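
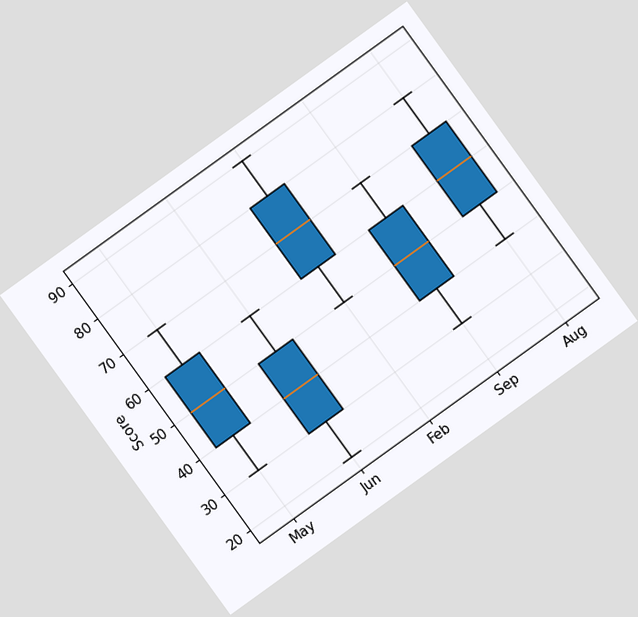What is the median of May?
The chart is tilted about 36° counter-clockwise. The median line in the May box sits at 50.

50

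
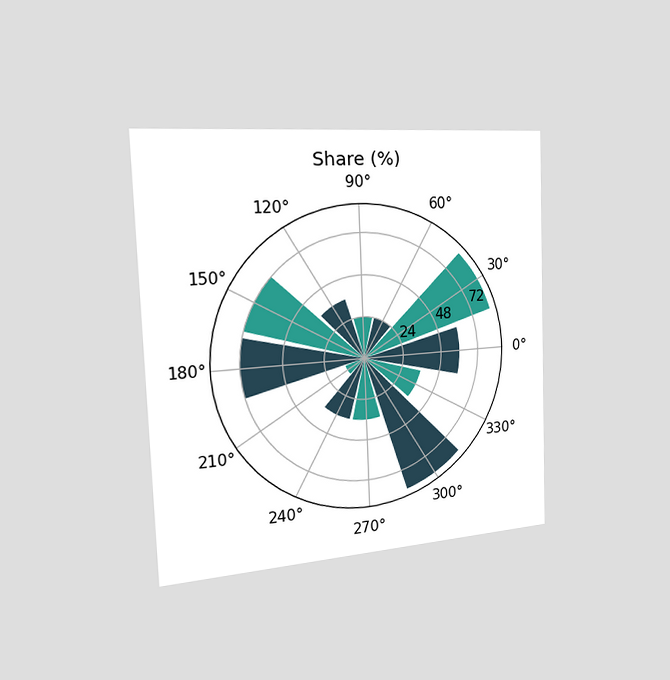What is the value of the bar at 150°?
The chart is tilted about 2° counter-clockwise and viewed slightly from the left. The bar at 150° reaches 72% on the radial axis.

72%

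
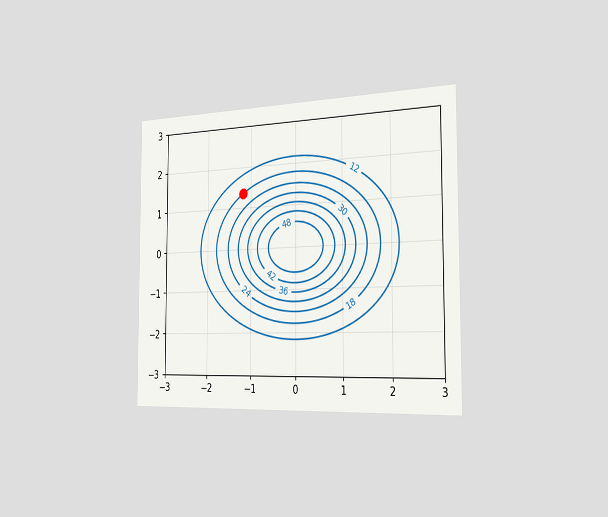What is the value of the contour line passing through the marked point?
The chart is viewed slightly from the right. The marked point sits on the contour labelled 18.

18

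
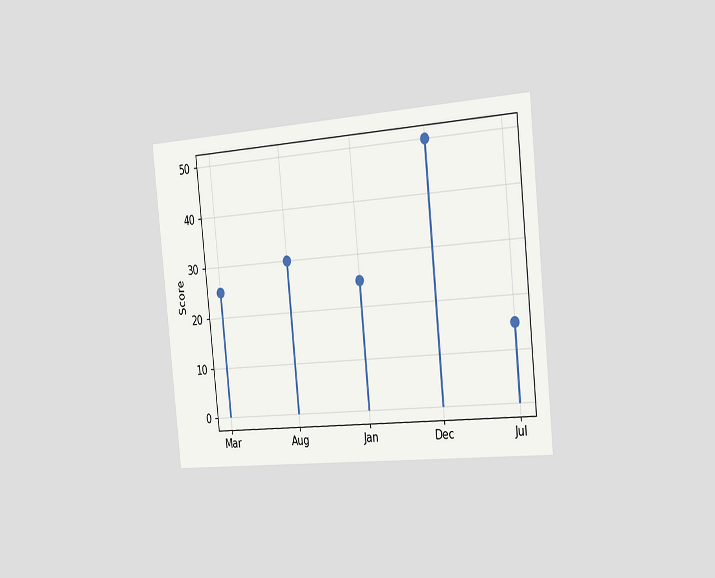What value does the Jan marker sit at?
The chart is tilted about 6° counter-clockwise and viewed slightly from the right. The Jan marker sits at 25.

25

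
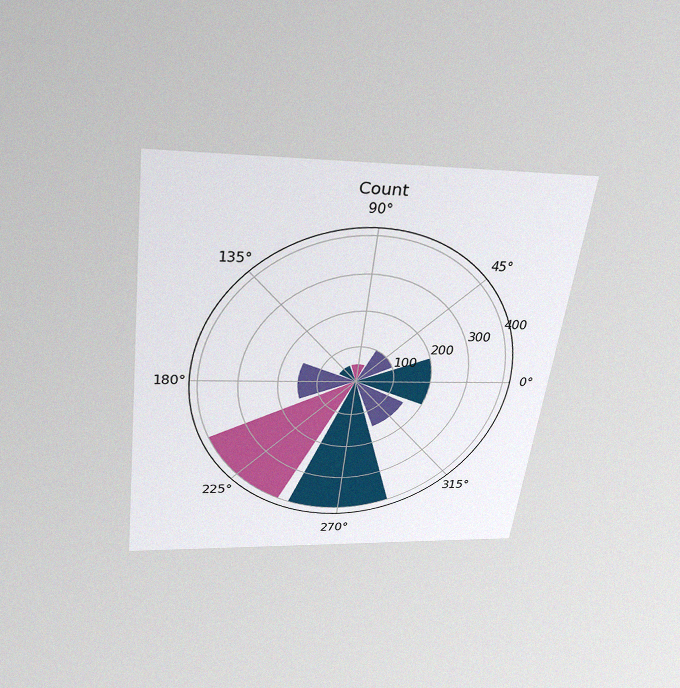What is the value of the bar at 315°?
The chart is tilted about 7° clockwise and viewed slightly from above, with some photo noise. The bar at 315° reaches 150 on the radial axis.

150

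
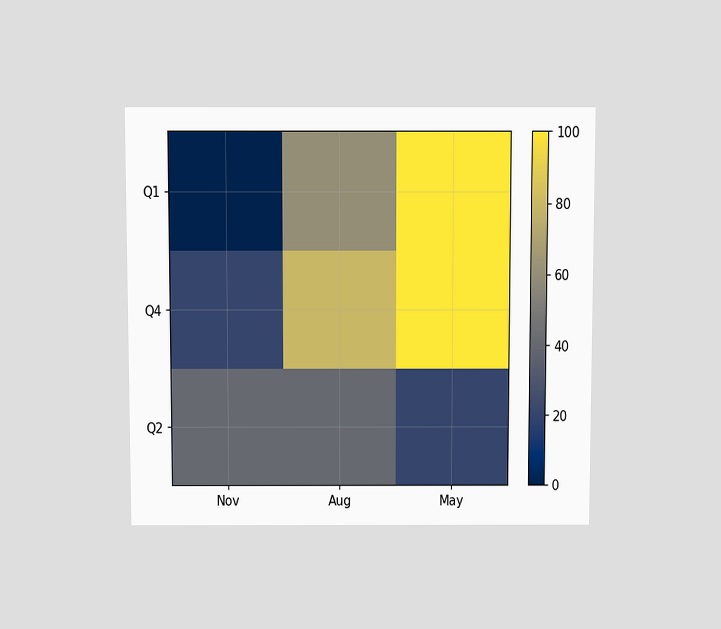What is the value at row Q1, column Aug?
The chart is viewed slightly from above. Matching cell (Q1, Aug) against the colorbar gives 60.

60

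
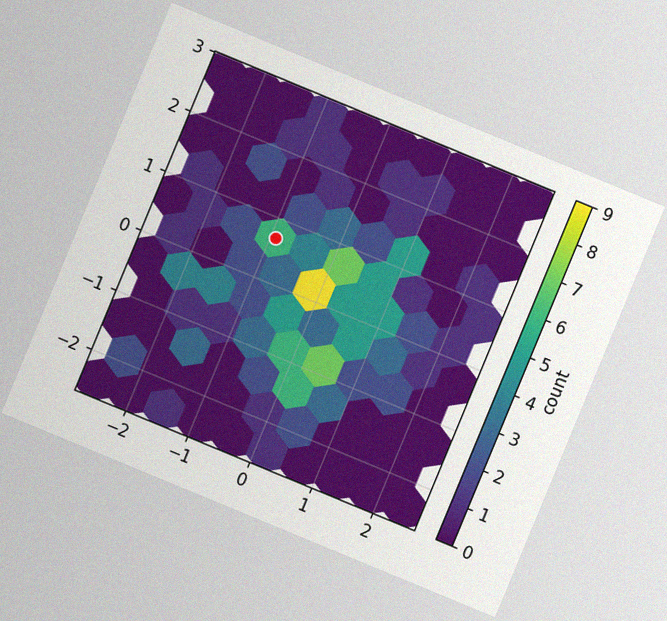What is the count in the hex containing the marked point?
6

The chart is tilted about 23° clockwise, with some photo noise. The marked hex reads 6 on the colorbar.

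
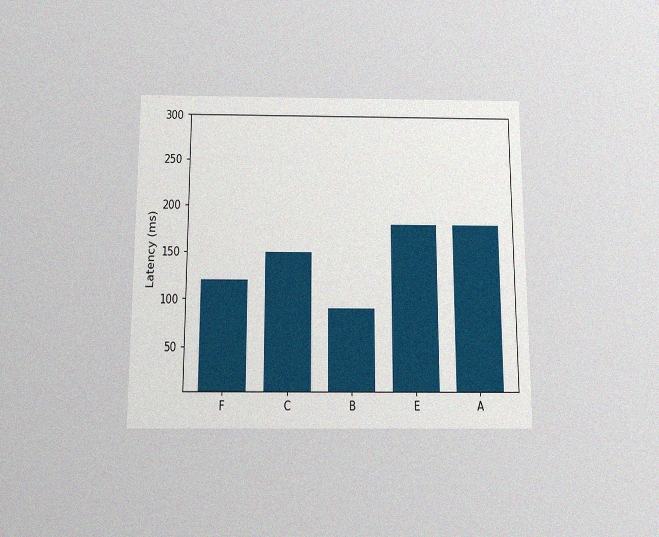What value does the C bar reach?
The chart is viewed slightly from below, with some photo noise. Reading along the chart's y-axis, the C bar reaches 150ms.

150ms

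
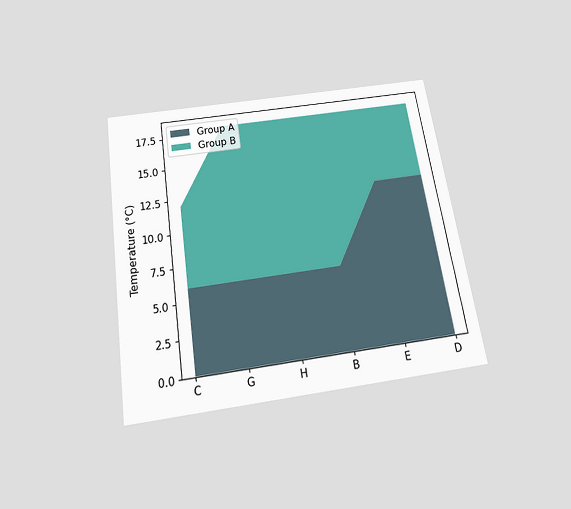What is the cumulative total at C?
The chart is tilted about 9° counter-clockwise and viewed slightly from below. The stacked total at C reaches 12°C.

12°C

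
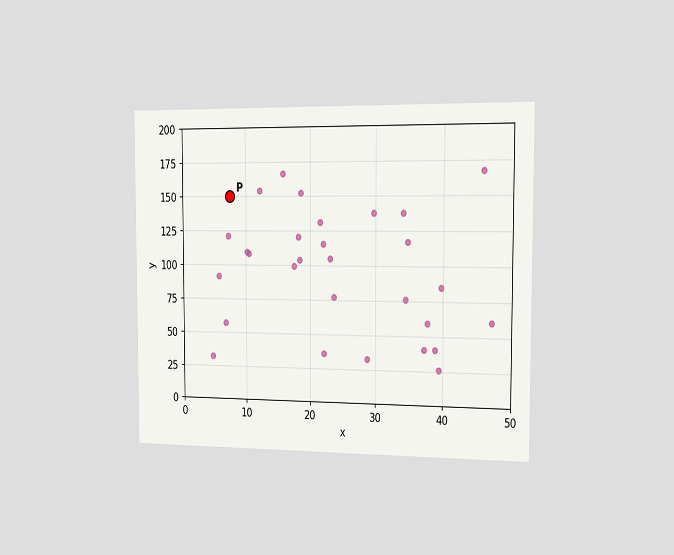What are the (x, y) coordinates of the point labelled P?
(7.5, 150)

The chart is viewed slightly from the right. Following the gridlines from P to each axis, P sits at (7.5, 150).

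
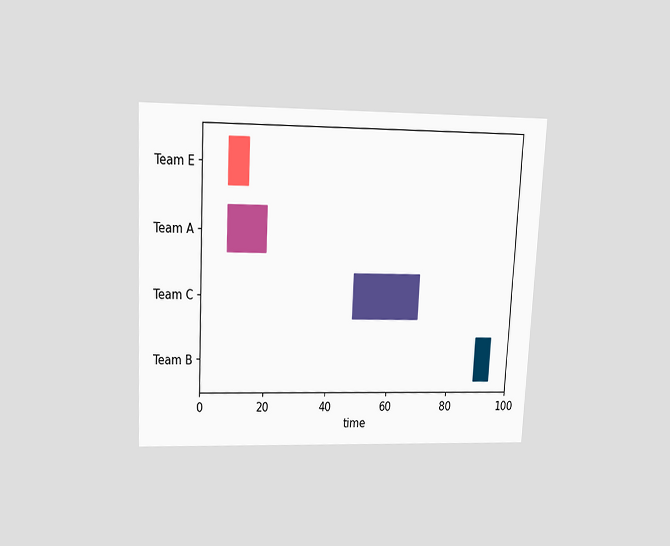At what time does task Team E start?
8

The chart is tilted about 3° clockwise and viewed slightly from above. The Team E bar begins at t=8.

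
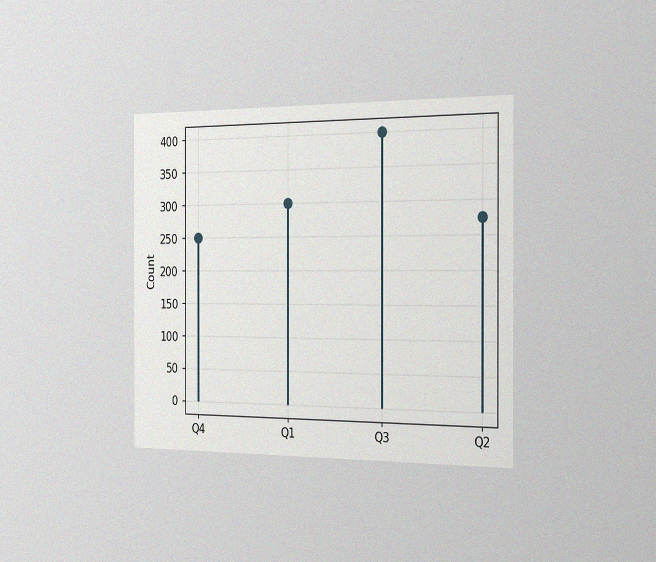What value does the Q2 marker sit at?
275

The chart is viewed slightly from the right, with some photo noise. The Q2 marker sits at 275.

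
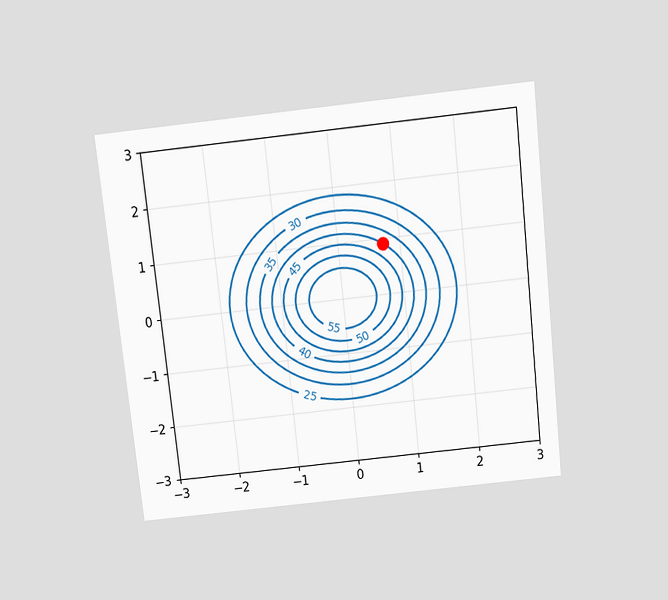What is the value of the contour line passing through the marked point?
40

The chart is tilted about 6° counter-clockwise and viewed slightly from above. The marked point sits on the contour labelled 40.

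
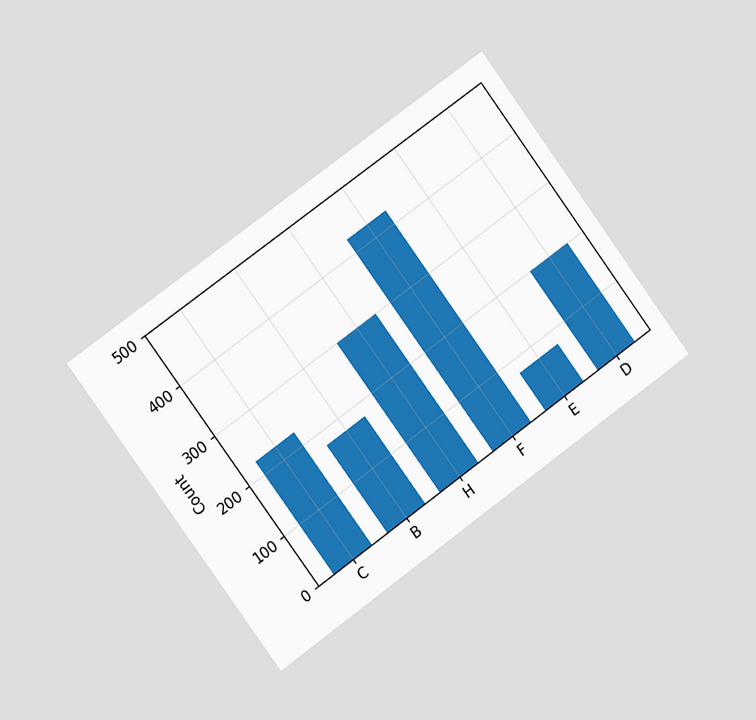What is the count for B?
The chart is tilted about 36° counter-clockwise and viewed slightly from the left. Reading along the chart's y-axis, the B bar reaches 175.

175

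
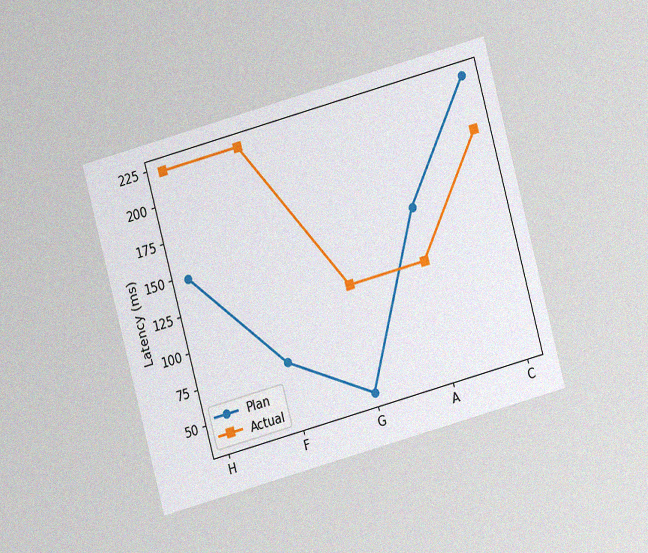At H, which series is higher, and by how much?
The chart is tilted about 15° counter-clockwise and viewed at a slight angle, with some photo noise. At H, Actual sits above the other line by 74ms.

Actual, by 74ms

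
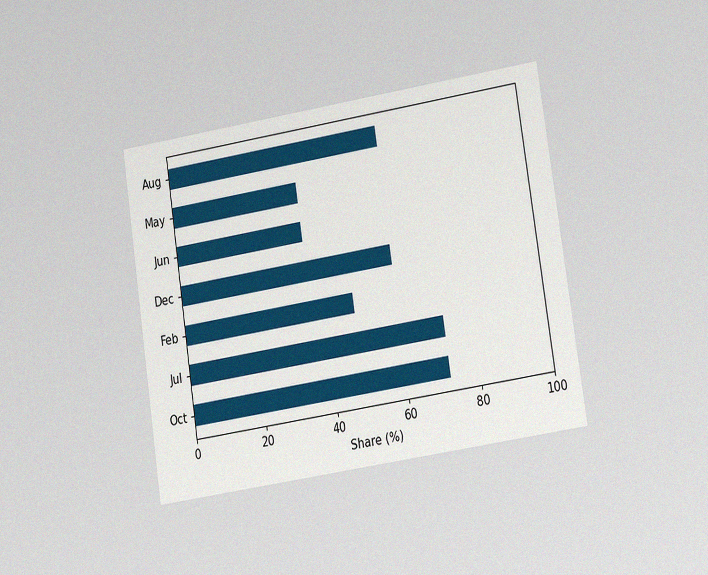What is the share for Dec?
The chart is tilted about 9° counter-clockwise and viewed at a slight angle, with some photo noise. Reading along the chart's x-axis, the Dec bar reaches 60%.

60%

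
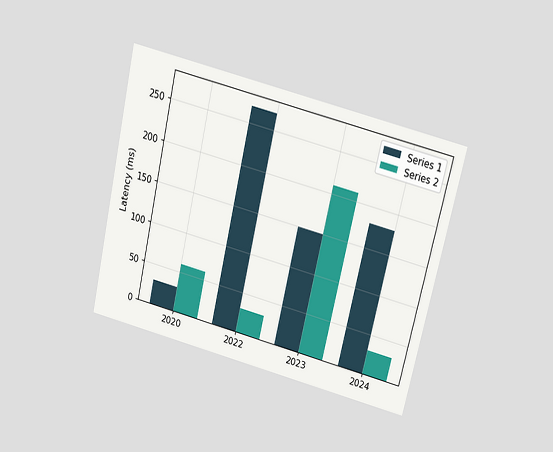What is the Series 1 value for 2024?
The chart is tilted about 13° clockwise and viewed slightly from above. The Series 1 bar at 2024 reaches 180ms on the y-axis.

180ms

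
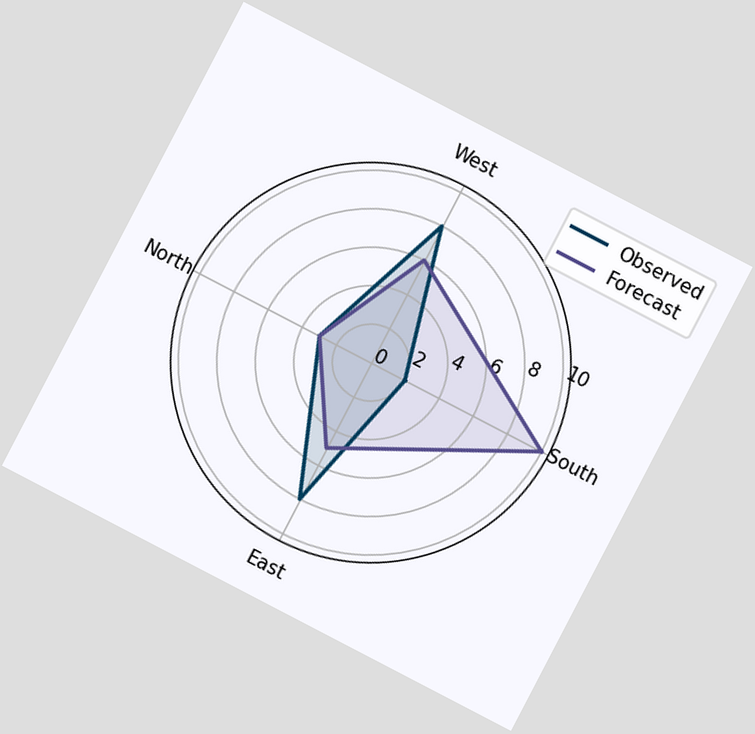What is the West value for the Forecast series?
The chart is tilted about 28° clockwise. On the West axis, Forecast reaches 6.

6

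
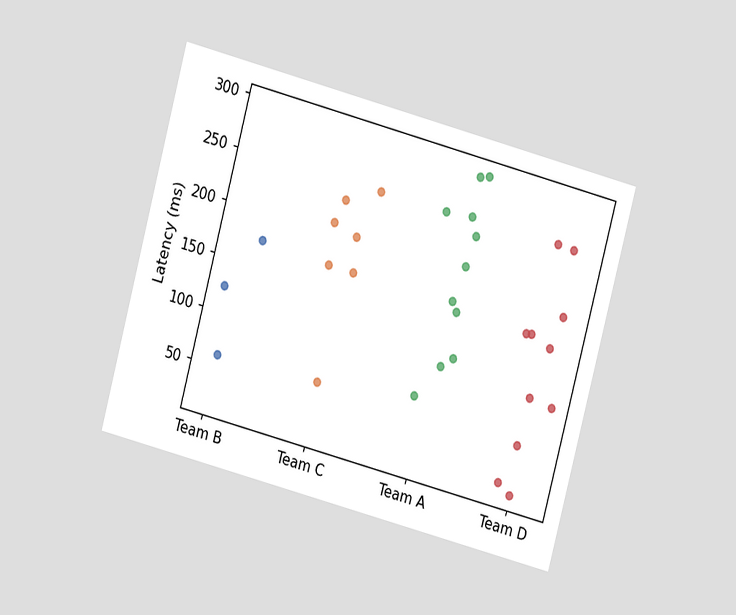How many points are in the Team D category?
The chart is tilted about 15° clockwise and viewed at a slight angle. Counting the markers in the Team D column gives 11.

11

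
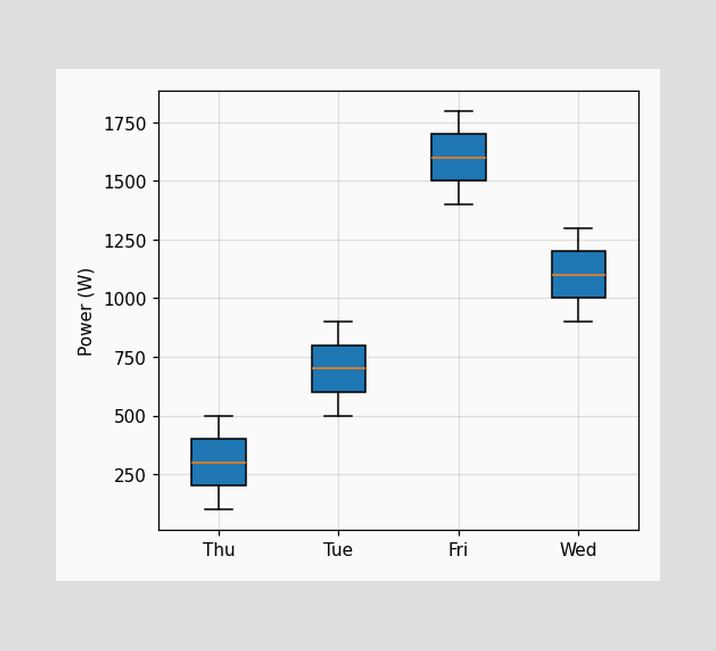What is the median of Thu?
The median line in the Thu box sits at 300W.

300W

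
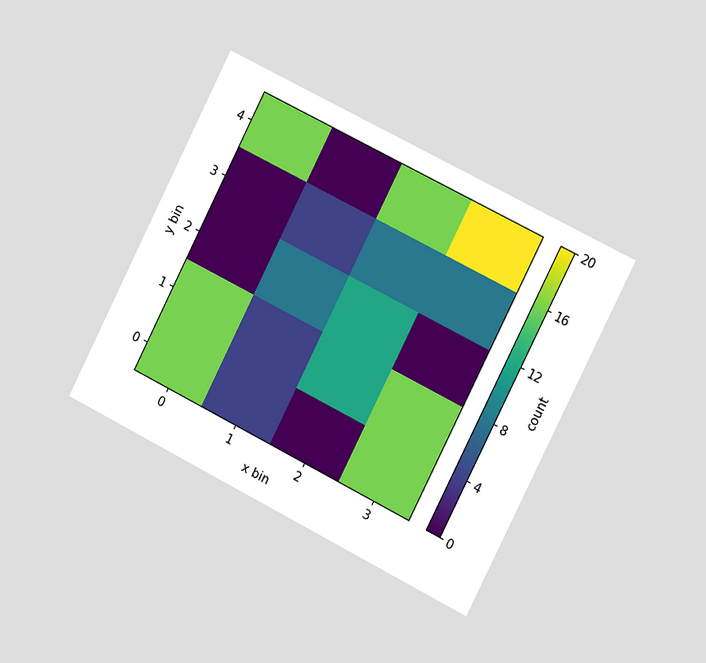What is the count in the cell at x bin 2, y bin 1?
The chart is tilted about 27° clockwise and viewed at a slight angle. Matching the cell (2, 1) against the colorbar gives 12.

12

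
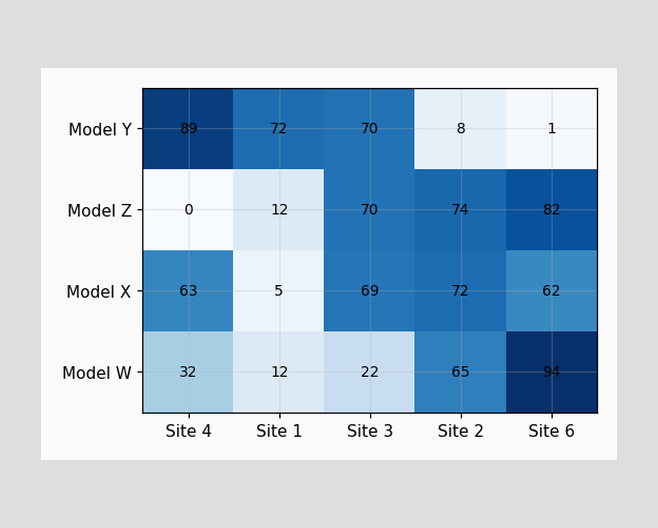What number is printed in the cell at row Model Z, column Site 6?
The (Model Z, Site 6) cell reads 82.

82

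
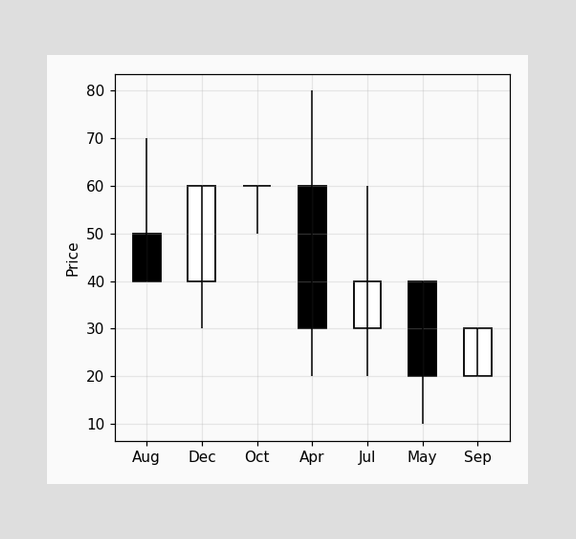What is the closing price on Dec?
The Dec candle closes at 60.

60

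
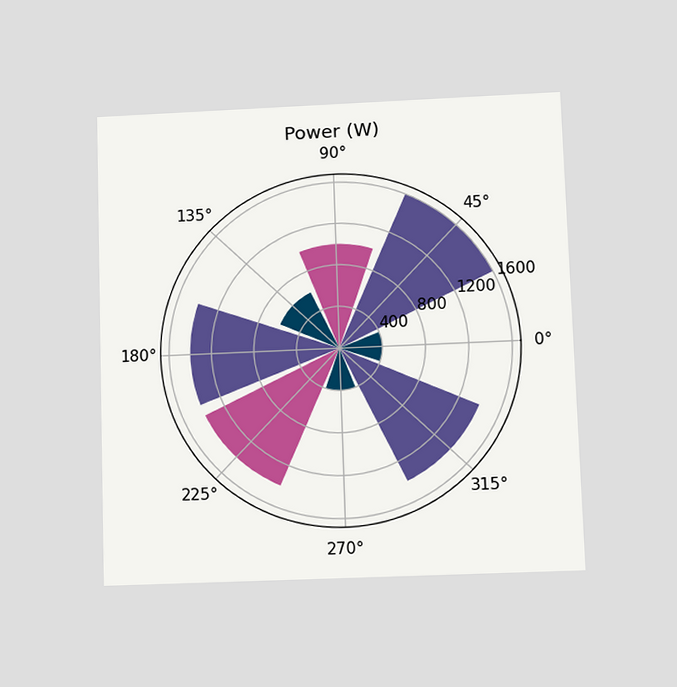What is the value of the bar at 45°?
The chart is viewed slightly from below. The bar at 45° reaches 1600W on the radial axis.

1600W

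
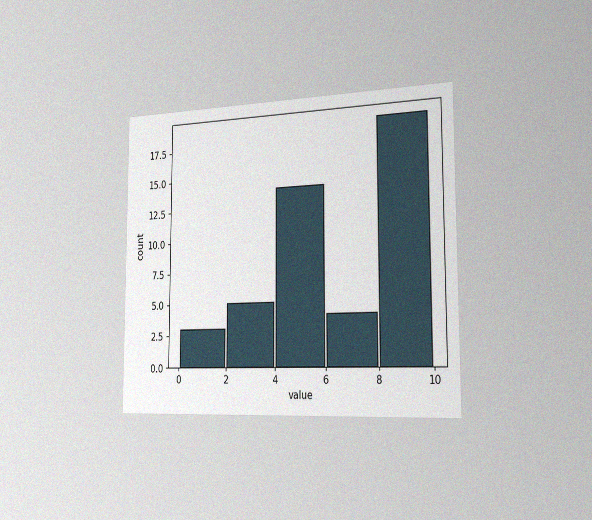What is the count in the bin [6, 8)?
4

The chart is viewed slightly from the right, with some photo noise. The [6, 8) bin has height 4.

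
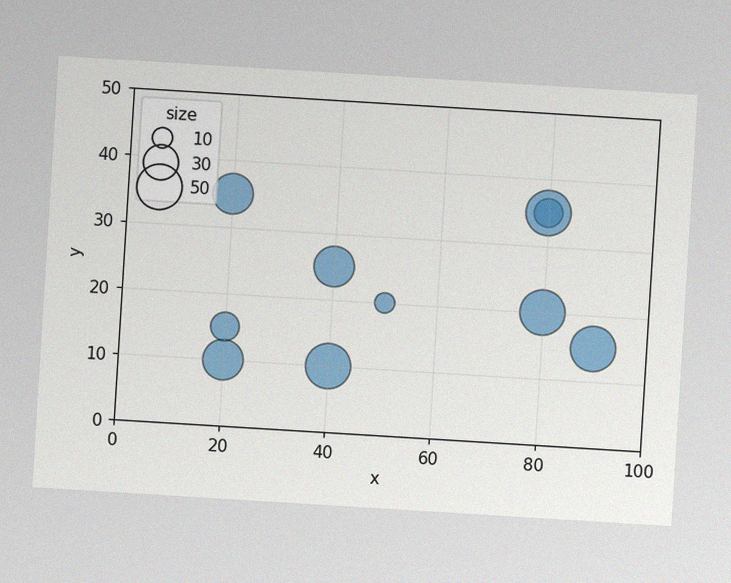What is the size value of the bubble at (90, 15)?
The chart is tilted about 4° clockwise, with some photo noise. Matching the bubble at (90, 15) against the size legend gives 50.

50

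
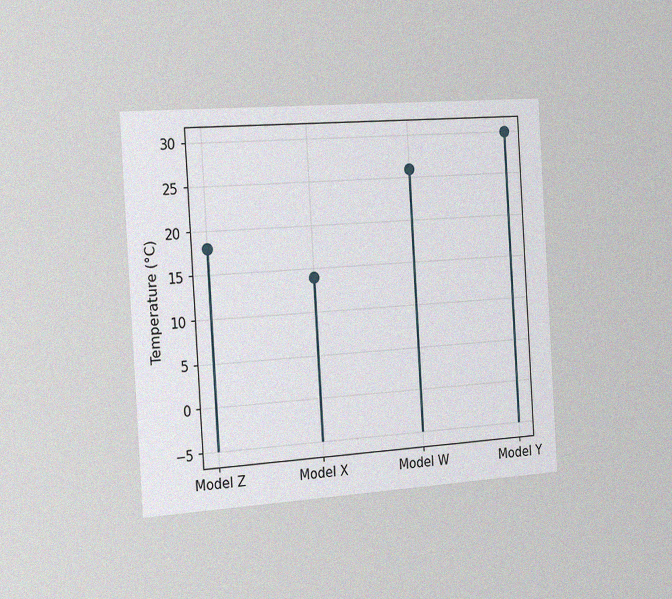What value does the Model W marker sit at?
26°C

The chart is tilted about 4° counter-clockwise and viewed slightly from the left, with some photo noise. The Model W marker sits at 26°C.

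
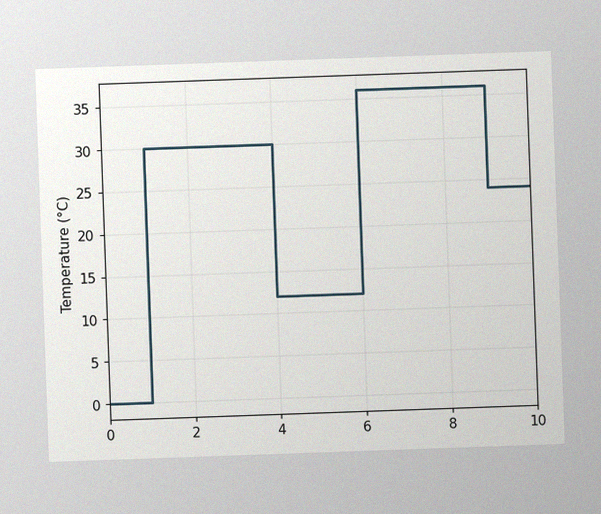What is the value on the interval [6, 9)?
The chart is tilted about 2° counter-clockwise, with some photo noise. On [6, 9) the step sits at 36°C.

36°C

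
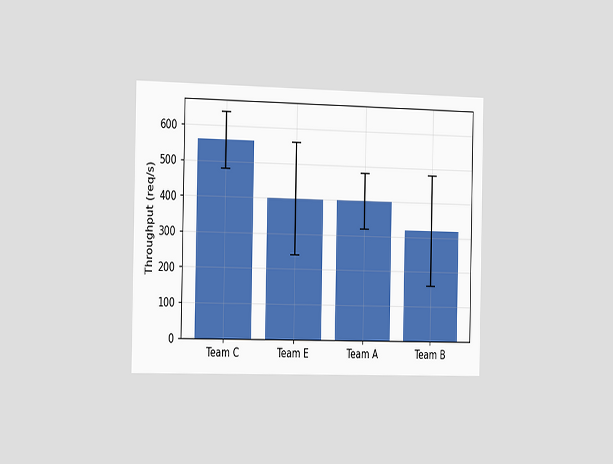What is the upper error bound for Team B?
480req/s

The chart is viewed slightly from the left. The Team B bar's upper whisker reaches 480req/s.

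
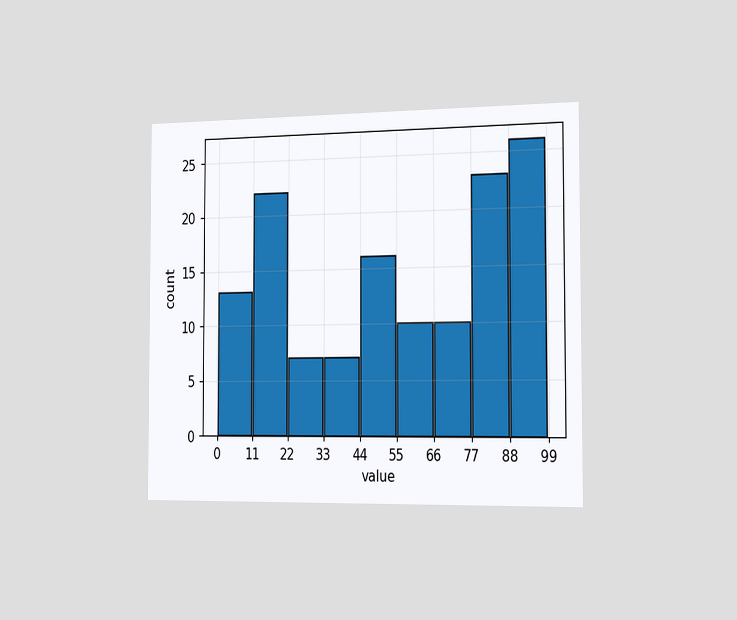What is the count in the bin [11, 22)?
The chart is viewed slightly from the right. The [11, 22) bin has height 22.

22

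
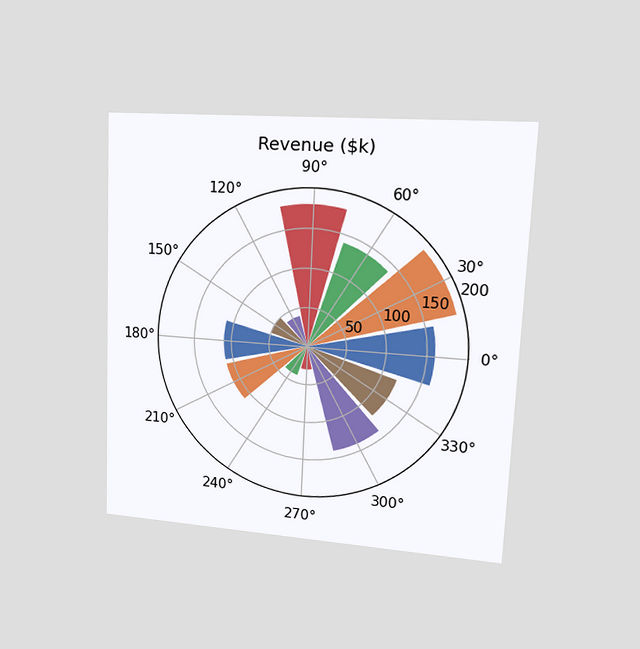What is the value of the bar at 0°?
$160k

The chart is tilted about 2° clockwise and viewed at a slight angle. The bar at 0° reaches $160k on the radial axis.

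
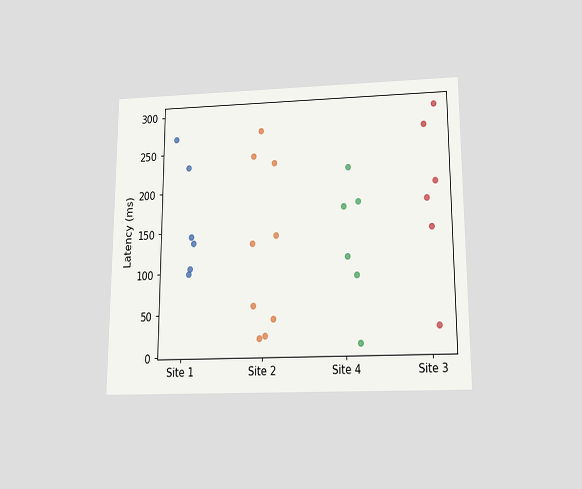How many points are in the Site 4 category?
6

The chart is viewed slightly from below. Counting the markers in the Site 4 column gives 6.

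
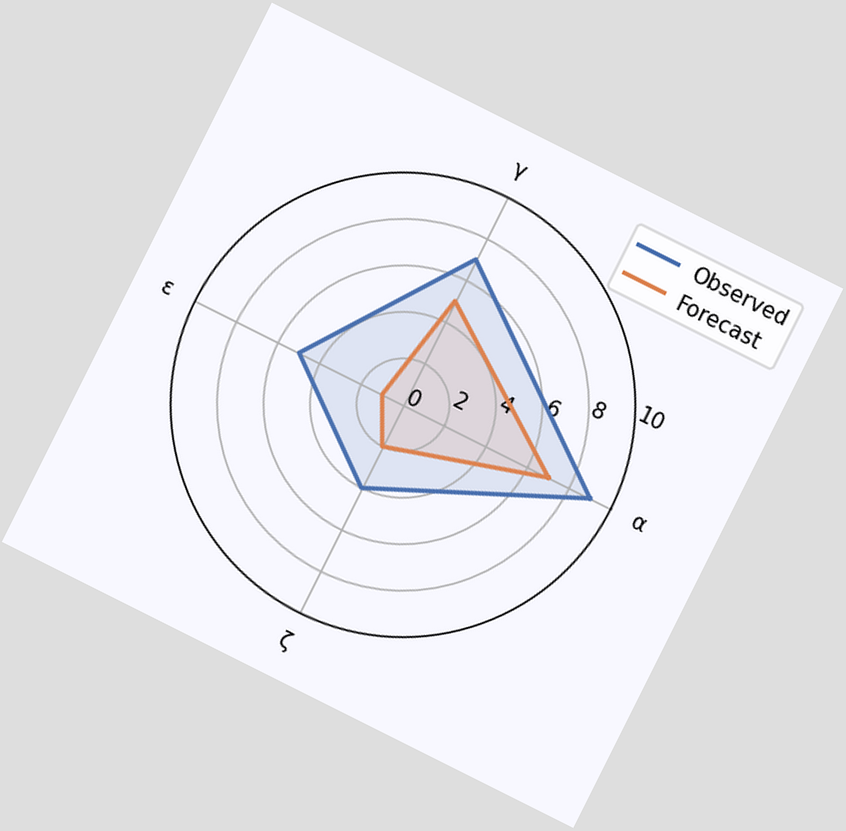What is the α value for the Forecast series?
The chart is tilted about 27° clockwise. On the α axis, Forecast reaches 7.

7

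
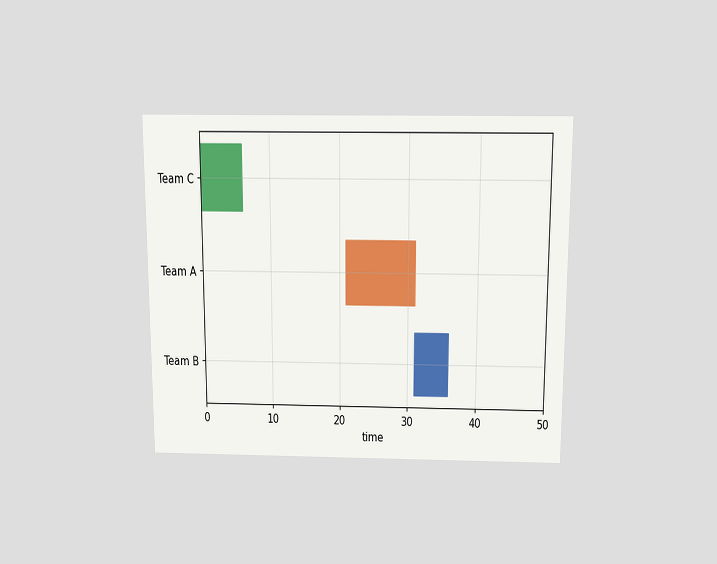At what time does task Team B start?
The chart is viewed slightly from above. The Team B bar begins at t=31.

31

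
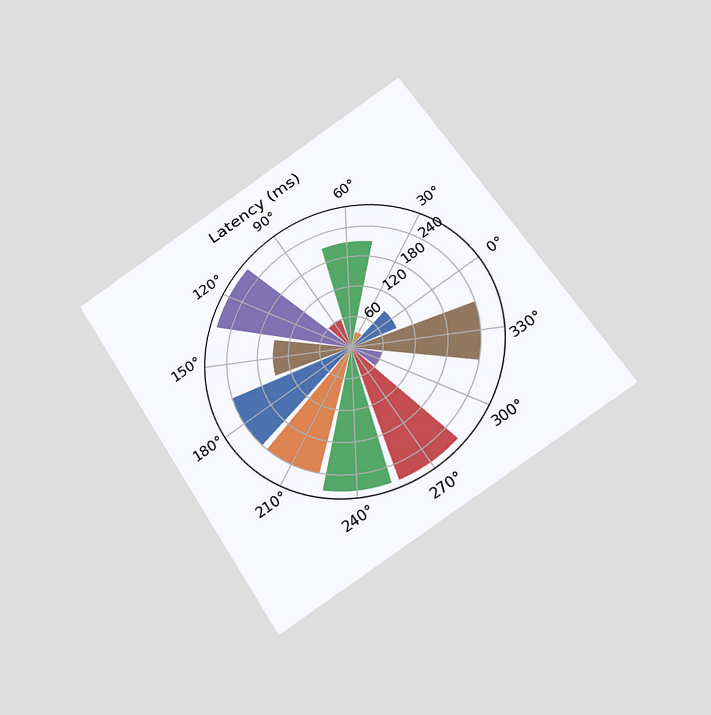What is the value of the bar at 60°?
The chart is tilted about 32° counter-clockwise and viewed slightly from below. The bar at 60° reaches 210ms on the radial axis.

210ms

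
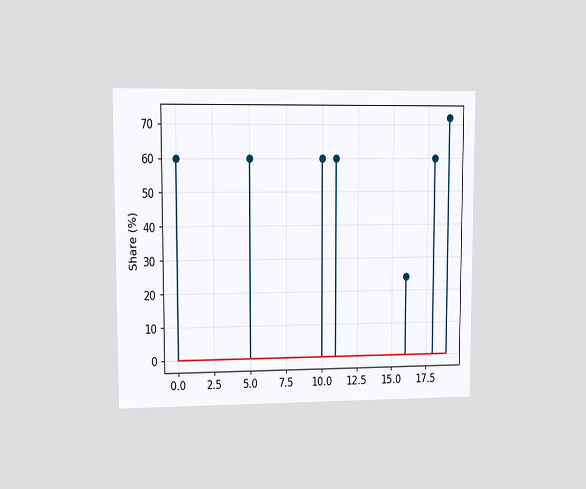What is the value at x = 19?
The chart is viewed at a slight angle. The stem at x=19 reaches 72%.

72%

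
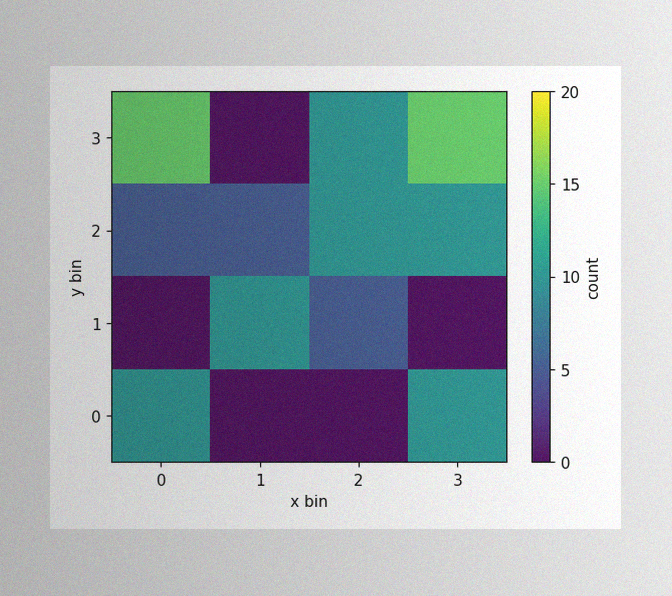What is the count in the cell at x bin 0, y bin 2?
The image has some photo noise and uneven lighting. Matching the cell (0, 2) against the colorbar gives 5.

5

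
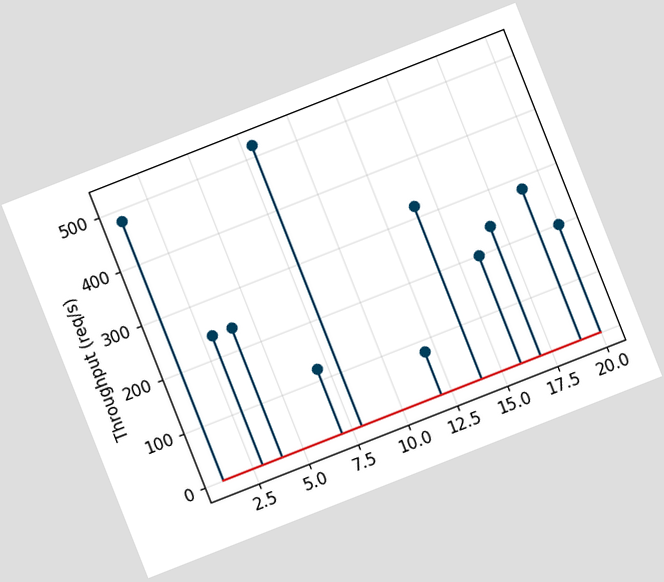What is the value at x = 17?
The chart is tilted about 21° counter-clockwise. The stem at x=17 reaches 240req/s.

240req/s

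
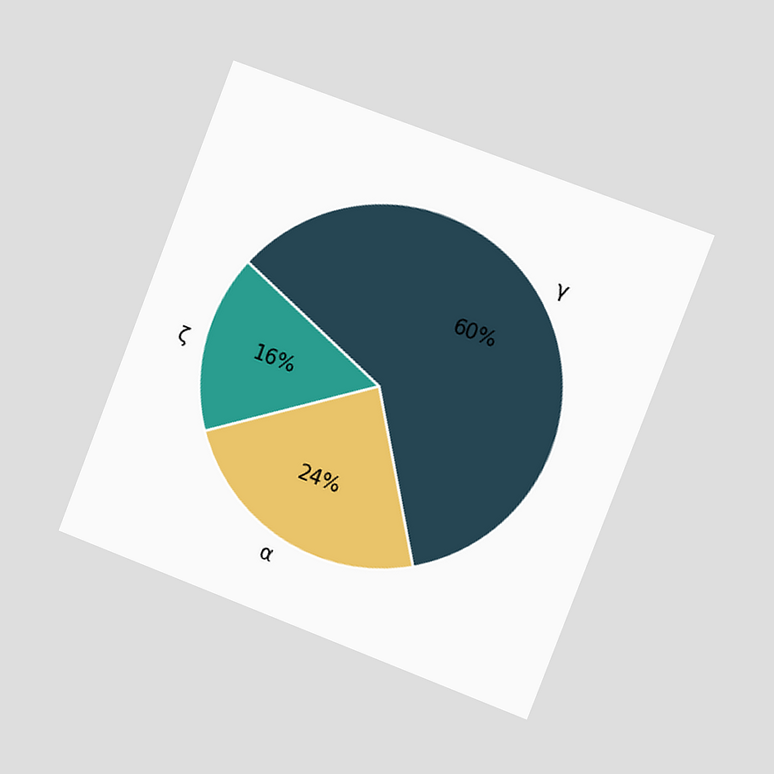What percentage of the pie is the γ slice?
60%

The chart is tilted about 21° clockwise and viewed slightly from the right. The γ slice takes up 60% of the pie.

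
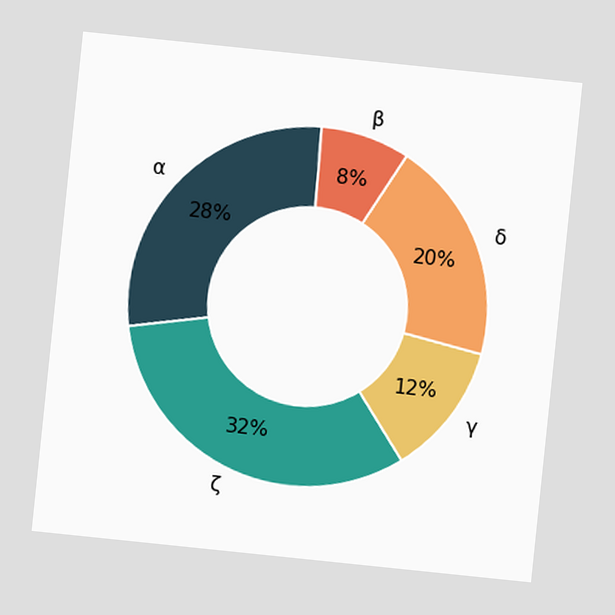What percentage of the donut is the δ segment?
20%

The chart is tilted about 6° clockwise. The δ segment takes up 20% of the ring.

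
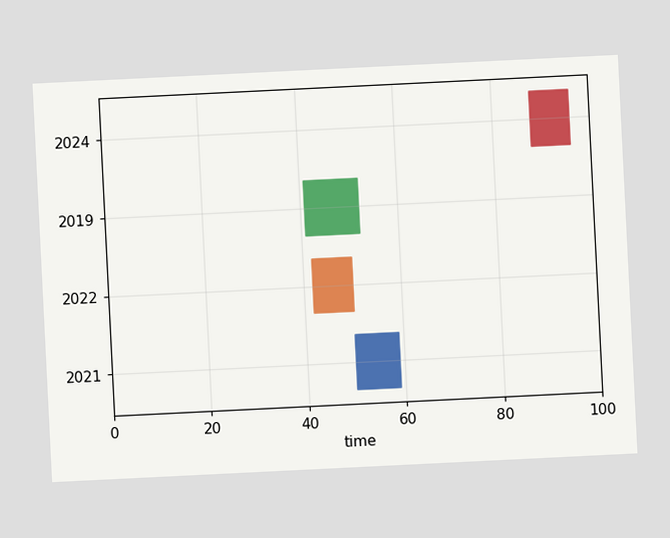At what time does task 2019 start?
41

The chart is tilted about 3° counter-clockwise. The 2019 bar begins at t=41.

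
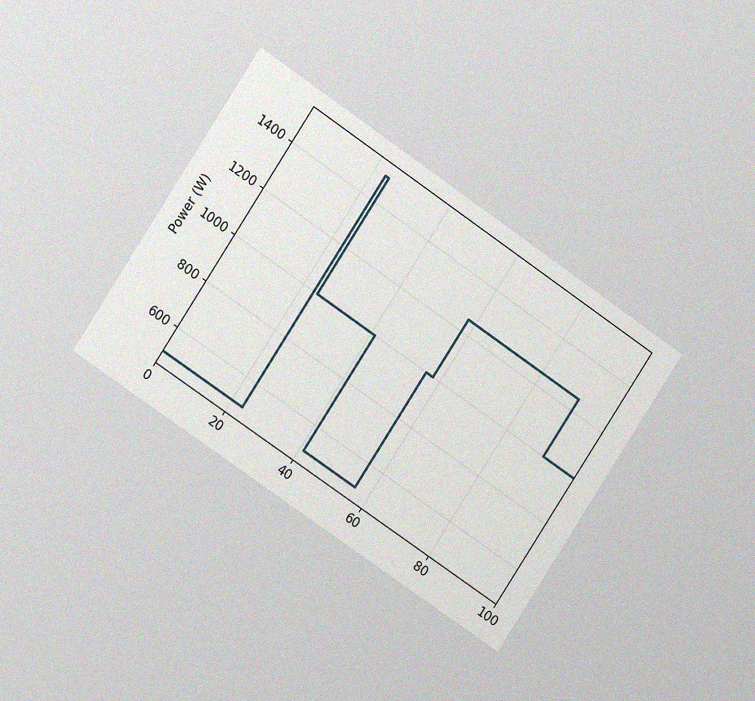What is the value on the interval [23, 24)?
1500W

The chart is tilted about 34° clockwise and viewed at a slight angle, with some photo noise. On [23, 24) the step sits at 1500W.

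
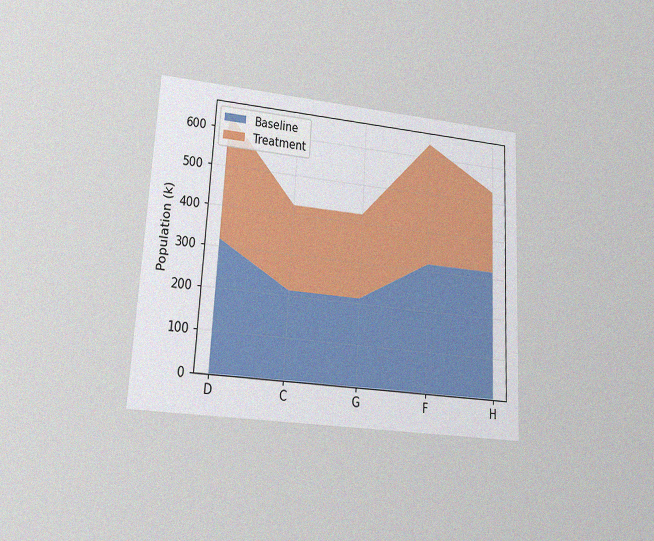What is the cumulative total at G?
The chart is tilted about 3° clockwise and viewed at a slight angle, with some photo noise. The stacked total at G reaches 424k.

424k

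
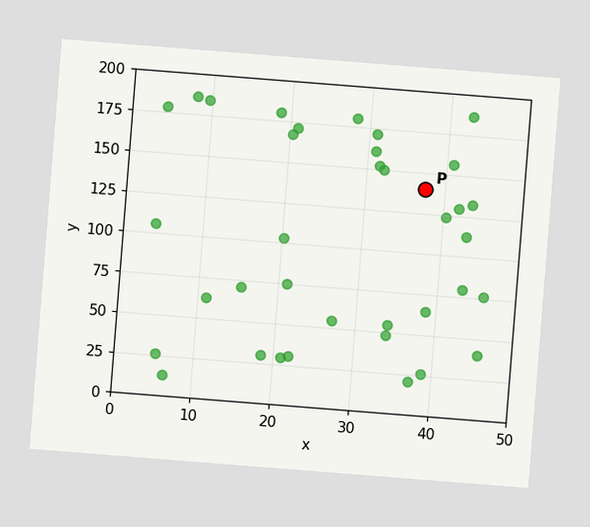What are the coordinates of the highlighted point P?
(37.5, 140)

The chart is tilted about 5° clockwise. Following the gridlines from P to each axis, P sits at (37.5, 140).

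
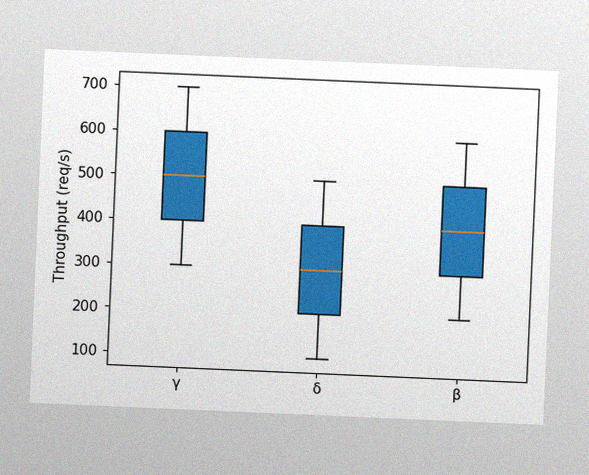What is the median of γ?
The chart is tilted about 2° clockwise, with some photo noise. The median line in the γ box sits at 500req/s.

500req/s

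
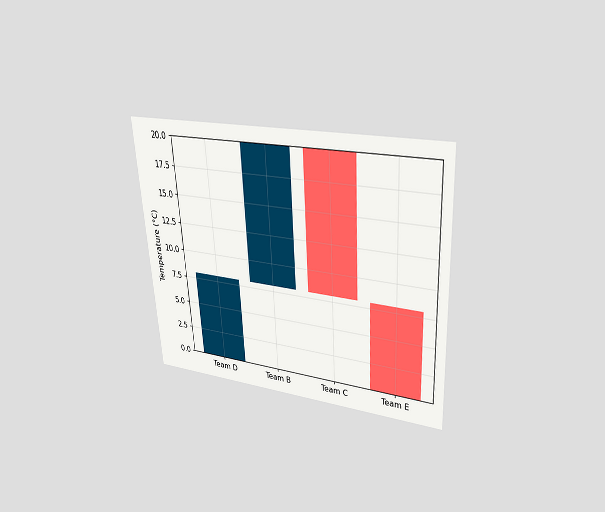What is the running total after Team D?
8°C

The chart is tilted about 3° counter-clockwise and viewed slightly from above. After Team D the running total reaches 8°C.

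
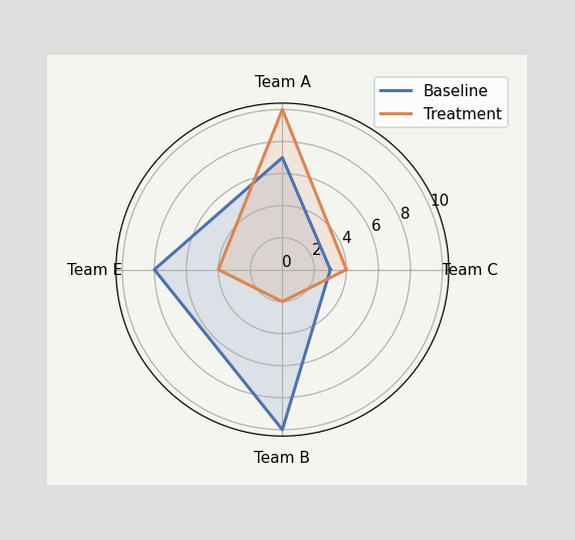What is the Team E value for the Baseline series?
8

On the Team E axis, Baseline reaches 8.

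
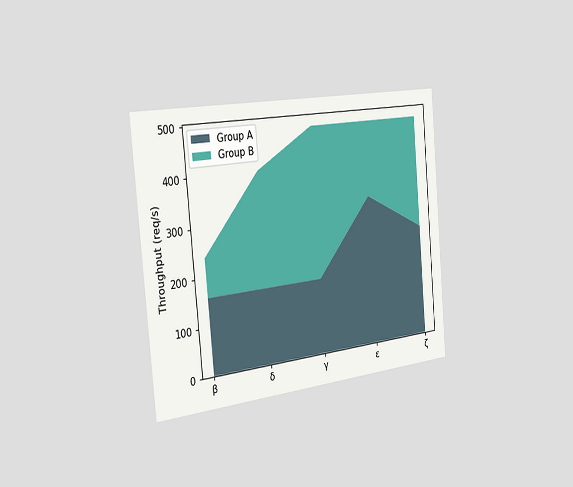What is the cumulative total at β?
The chart is tilted about 5° counter-clockwise and viewed slightly from the left. The stacked total at β reaches 240req/s.

240req/s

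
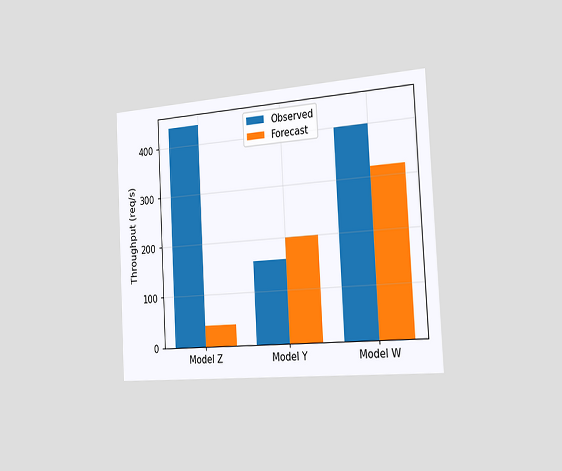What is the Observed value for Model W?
400req/s

The chart is tilted about 3° counter-clockwise and viewed slightly from the right. The Observed bar at Model W reaches 400req/s on the y-axis.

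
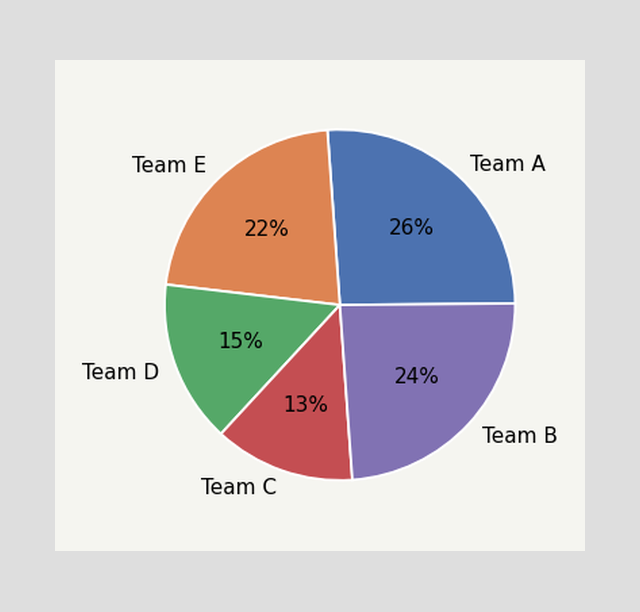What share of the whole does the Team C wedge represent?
13%

The Team C slice takes up 13% of the pie.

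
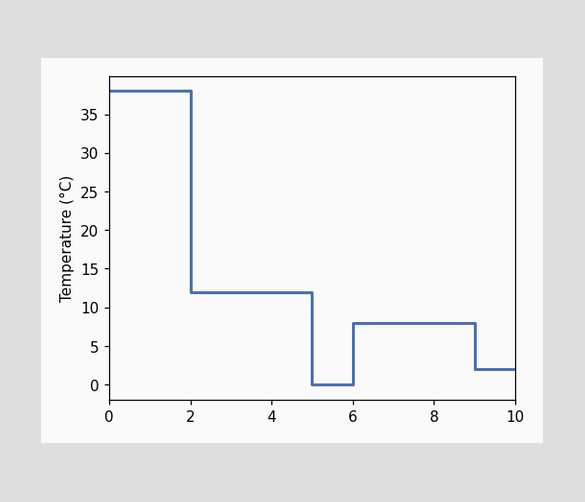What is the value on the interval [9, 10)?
2°C

On [9, 10) the step sits at 2°C.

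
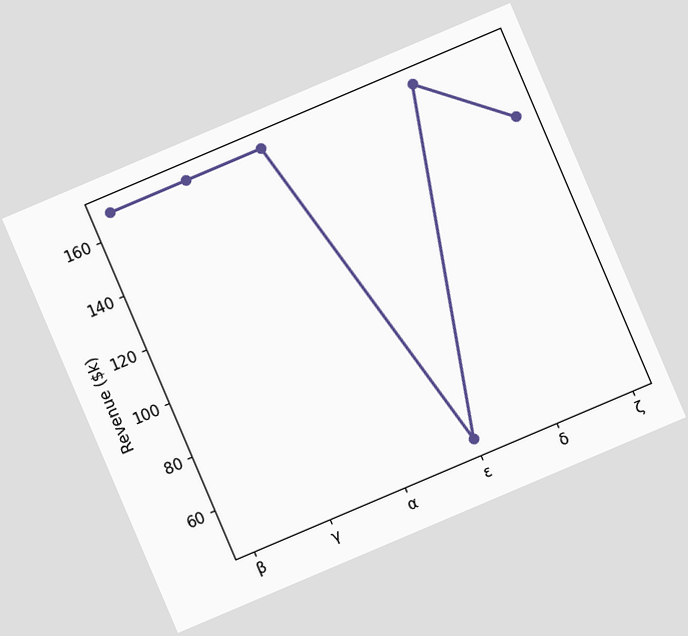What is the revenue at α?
$168k

The chart is tilted about 23° counter-clockwise. At α, the line is at $168k.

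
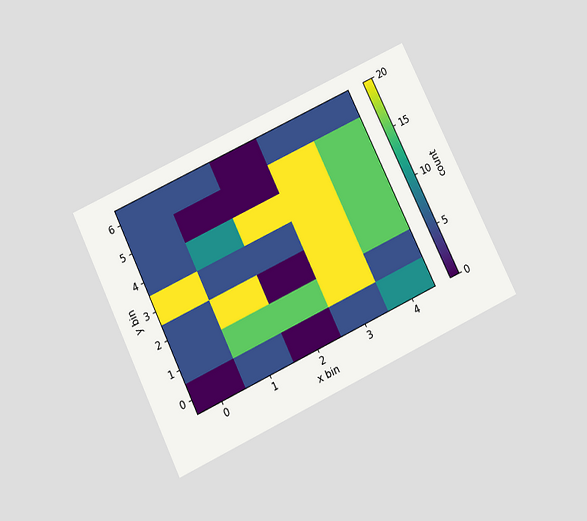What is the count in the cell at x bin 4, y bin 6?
The chart is tilted about 26° counter-clockwise and viewed slightly from below. Matching the cell (4, 6) against the colorbar gives 5.

5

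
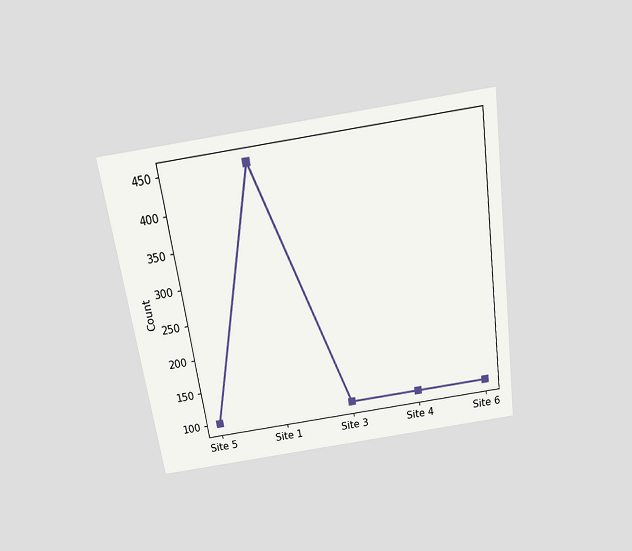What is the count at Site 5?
100

The chart is tilted about 8° counter-clockwise and viewed slightly from above. At Site 5, the line is at 100.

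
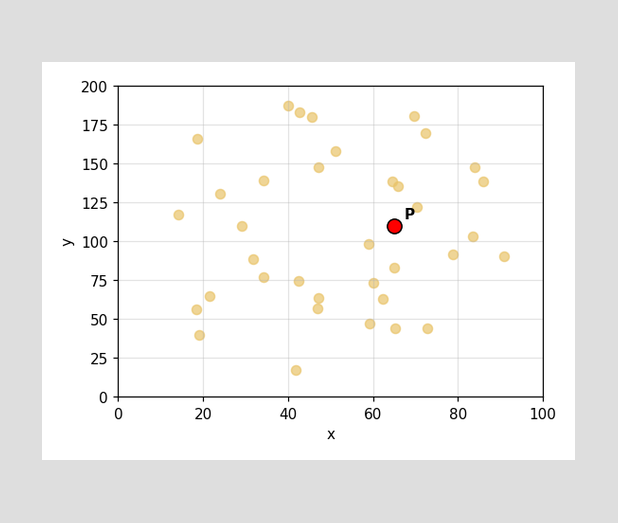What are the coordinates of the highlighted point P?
Following the gridlines from P to each axis, P sits at (65, 110).

(65, 110)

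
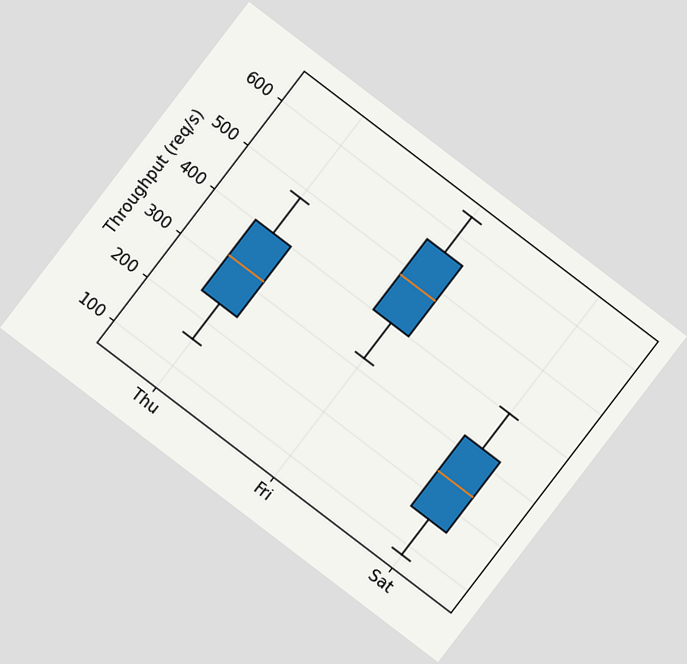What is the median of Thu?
The chart is tilted about 37° clockwise. The median line in the Thu box sits at 320req/s.

320req/s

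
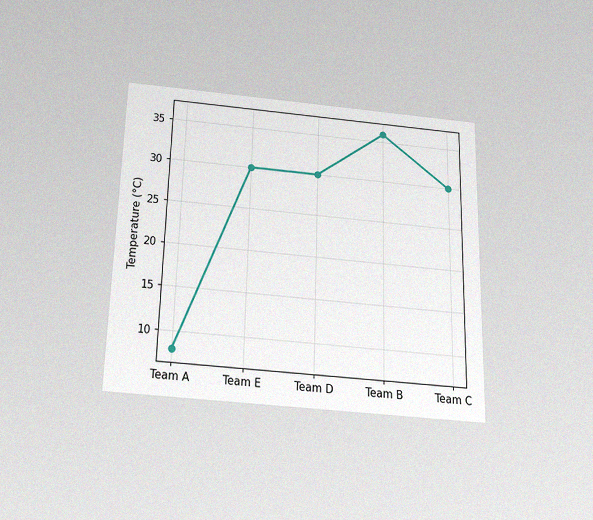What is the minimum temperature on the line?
The chart is viewed slightly from below, with some photo noise. The lowest point is at Team A, and reading across to the y-axis gives 8°C.

8°C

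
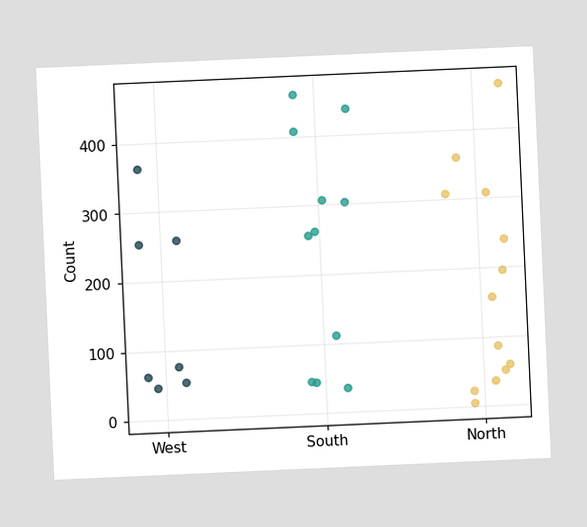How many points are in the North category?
The chart is tilted about 3° counter-clockwise. Counting the markers in the North column gives 13.

13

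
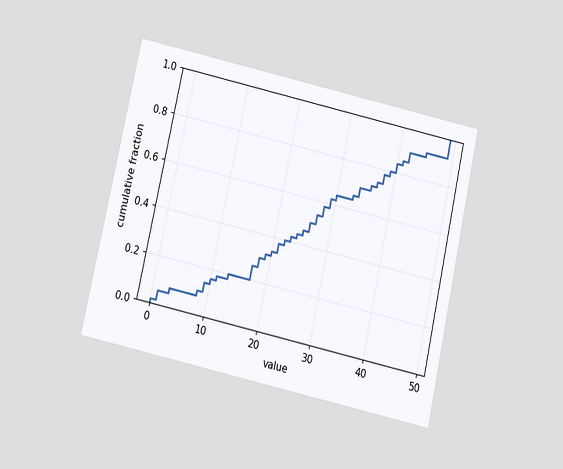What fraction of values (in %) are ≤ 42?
The chart is tilted about 13° clockwise and viewed slightly from below. At x=42 the ECDF step is at 90%.

90%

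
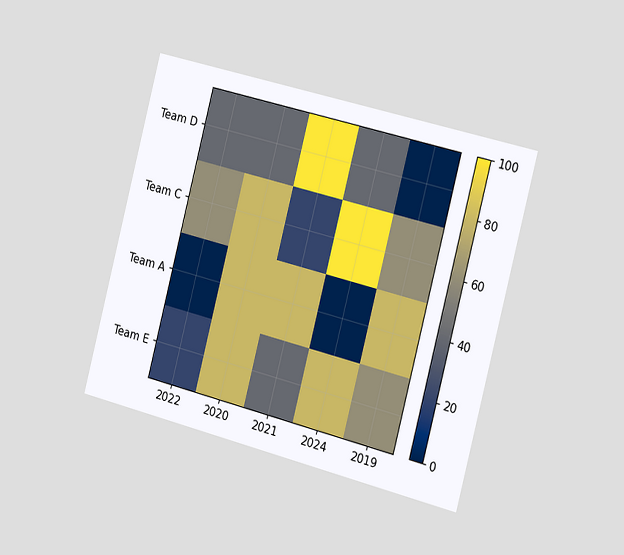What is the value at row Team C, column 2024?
100

The chart is tilted about 15° clockwise and viewed slightly from the right. Matching cell (Team C, 2024) against the colorbar gives 100.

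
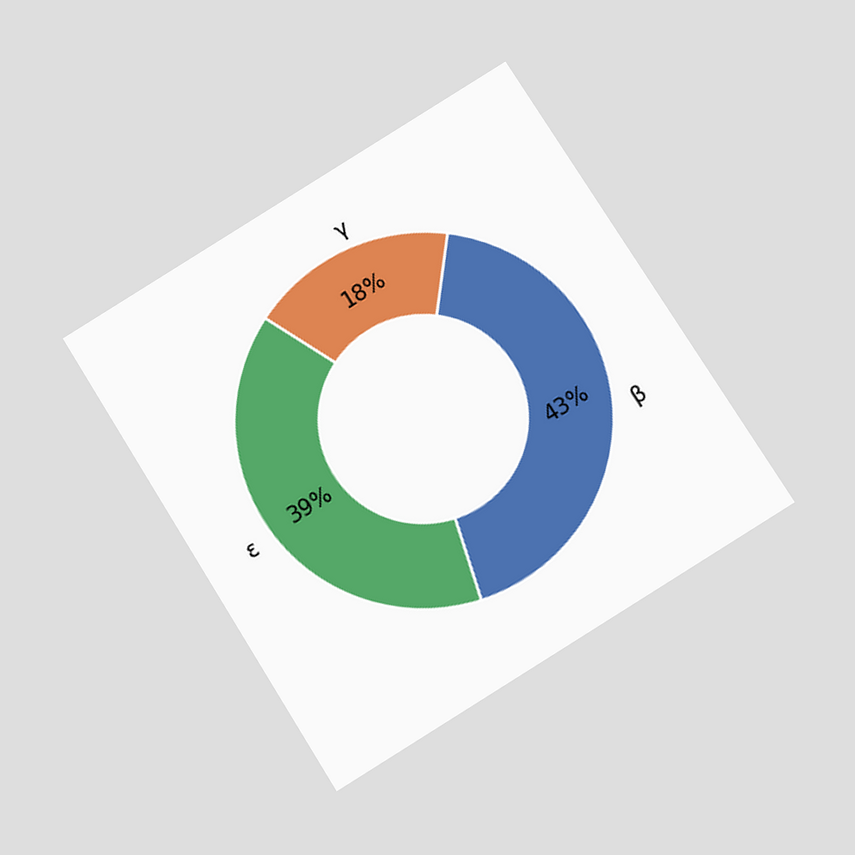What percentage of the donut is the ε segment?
The chart is tilted about 32° counter-clockwise and viewed slightly from below. The ε segment takes up 39% of the ring.

39%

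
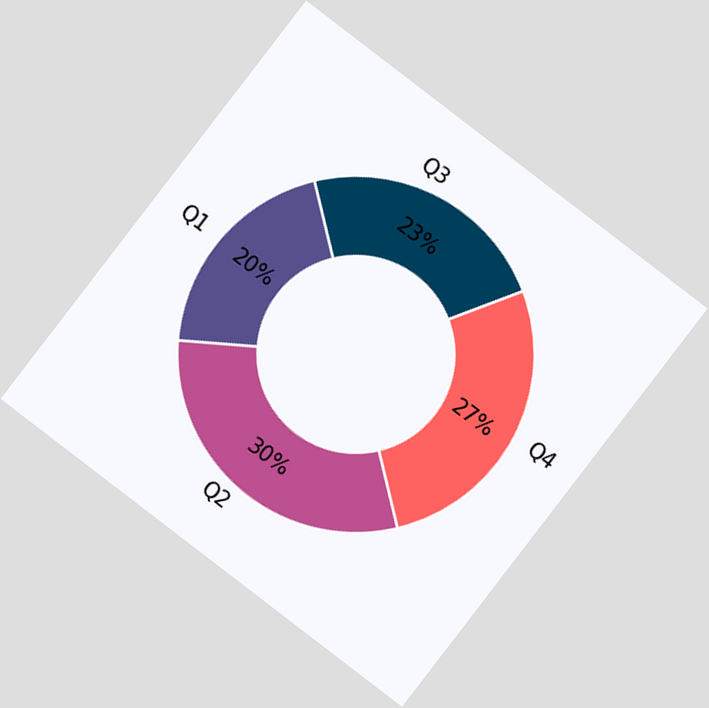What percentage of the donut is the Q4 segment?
The chart is tilted about 37° clockwise. The Q4 segment takes up 27% of the ring.

27%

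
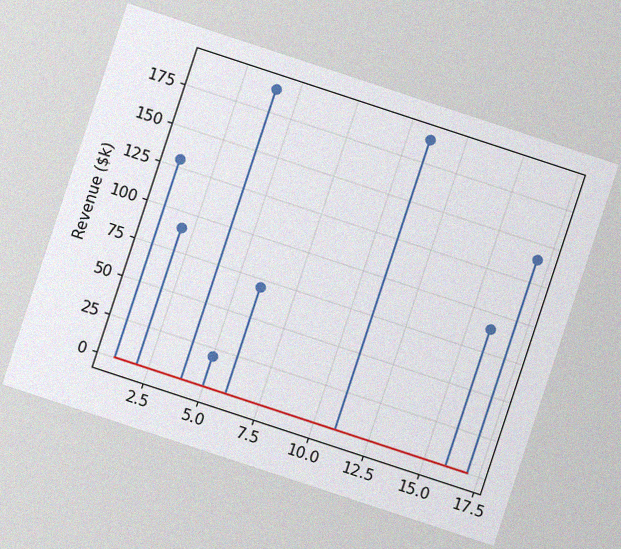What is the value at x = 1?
$130k

The chart is tilted about 18° clockwise, with some photo noise. The stem at x=1 reaches $130k.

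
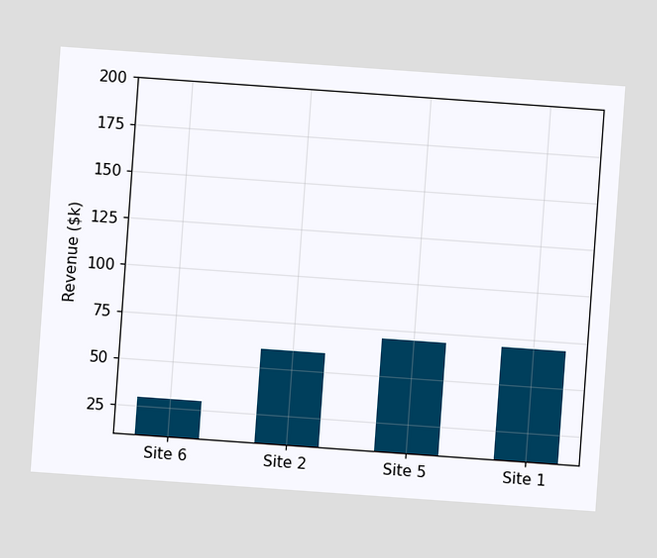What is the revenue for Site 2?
$60k

The chart is tilted about 4° clockwise. Reading along the chart's y-axis, the Site 2 bar reaches $60k.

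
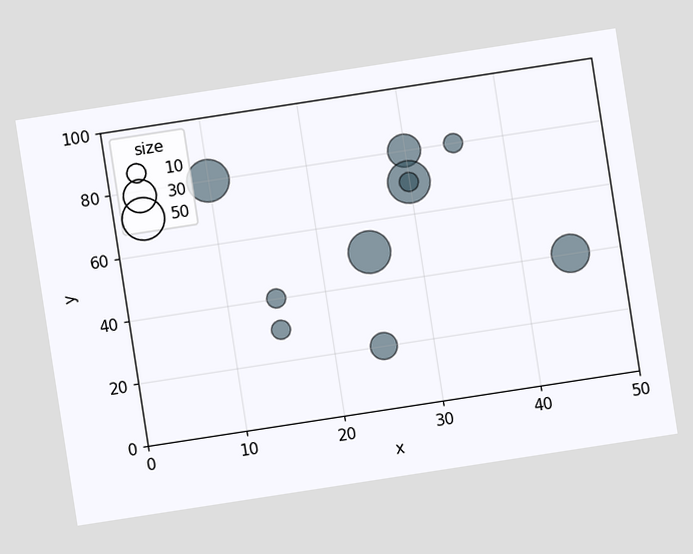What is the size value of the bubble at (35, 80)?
10

The chart is tilted about 9° counter-clockwise. Matching the bubble at (35, 80) against the size legend gives 10.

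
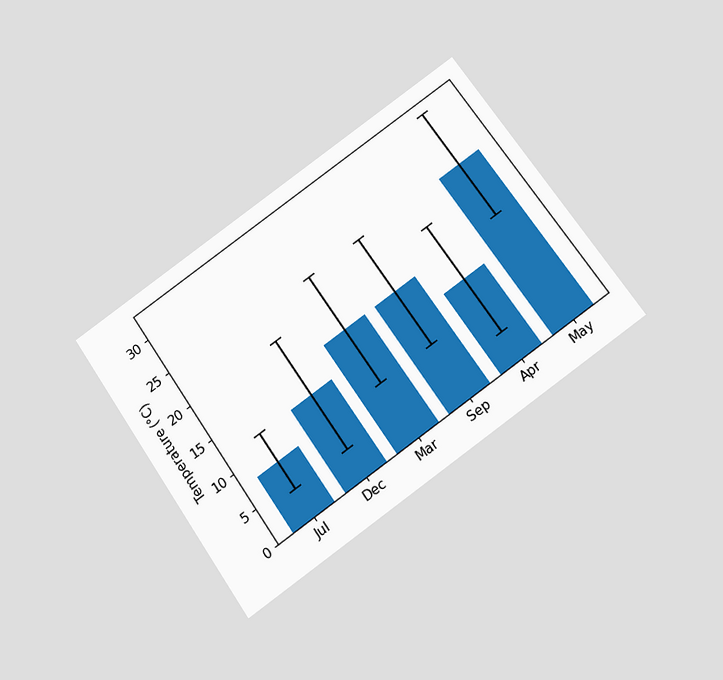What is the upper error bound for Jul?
12°C

The chart is tilted about 35° counter-clockwise and viewed slightly from below. The Jul bar's upper whisker reaches 12°C.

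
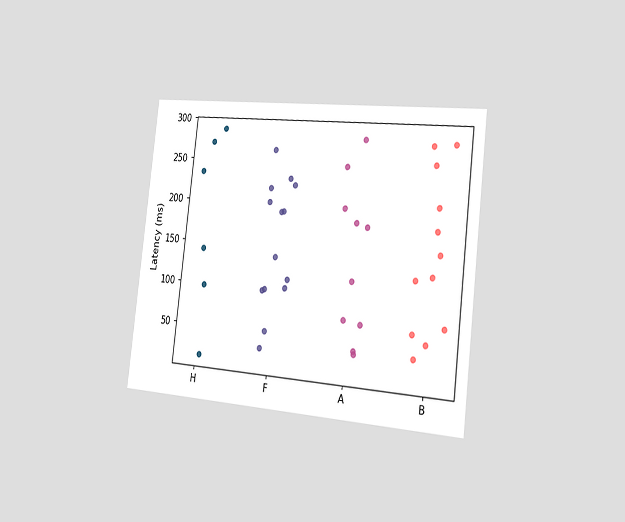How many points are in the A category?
The chart is tilted about 7° clockwise and viewed slightly from the right. Counting the markers in the A column gives 10.

10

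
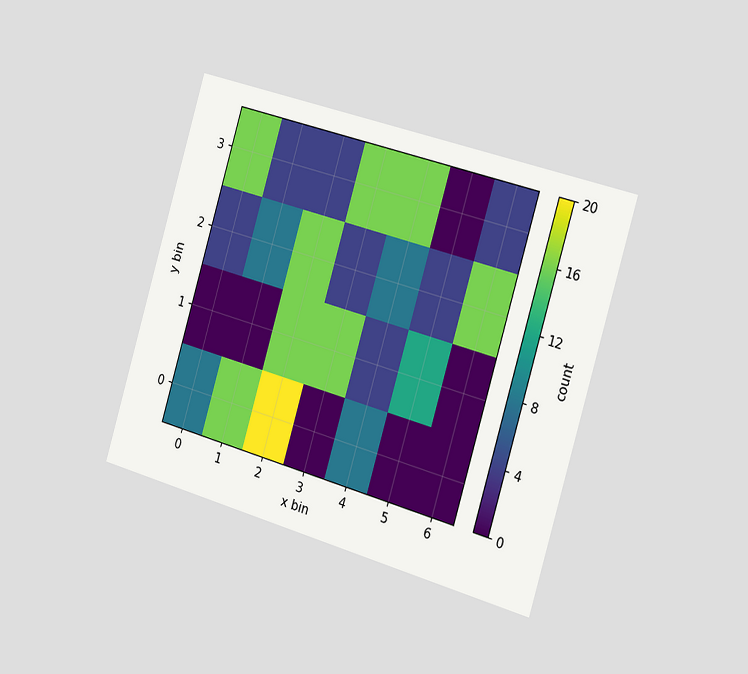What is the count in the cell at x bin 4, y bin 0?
8

The chart is tilted about 16° clockwise and viewed slightly from the right. Matching the cell (4, 0) against the colorbar gives 8.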